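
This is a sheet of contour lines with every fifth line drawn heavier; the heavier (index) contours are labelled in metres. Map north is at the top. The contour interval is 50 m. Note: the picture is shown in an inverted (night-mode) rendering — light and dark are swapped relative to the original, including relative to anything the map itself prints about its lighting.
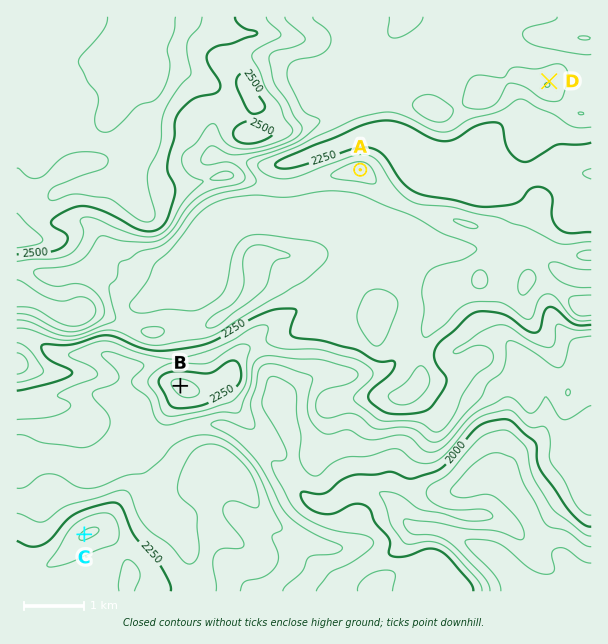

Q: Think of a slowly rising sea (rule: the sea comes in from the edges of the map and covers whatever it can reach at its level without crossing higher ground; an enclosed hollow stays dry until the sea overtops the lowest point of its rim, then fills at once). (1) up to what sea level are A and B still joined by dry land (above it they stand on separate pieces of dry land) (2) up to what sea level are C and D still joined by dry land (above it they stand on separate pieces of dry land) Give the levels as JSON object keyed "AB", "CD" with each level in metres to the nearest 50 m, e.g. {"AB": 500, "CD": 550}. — {"AB": 2200, "CD": 2150}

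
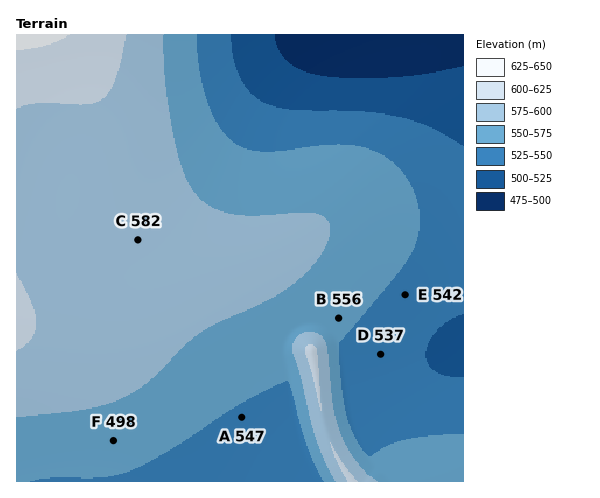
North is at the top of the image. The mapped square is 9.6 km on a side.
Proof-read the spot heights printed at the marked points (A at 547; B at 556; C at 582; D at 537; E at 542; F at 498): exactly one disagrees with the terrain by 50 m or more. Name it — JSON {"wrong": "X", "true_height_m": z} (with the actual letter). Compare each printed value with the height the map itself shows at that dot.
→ {"wrong": "F", "true_height_m": 560}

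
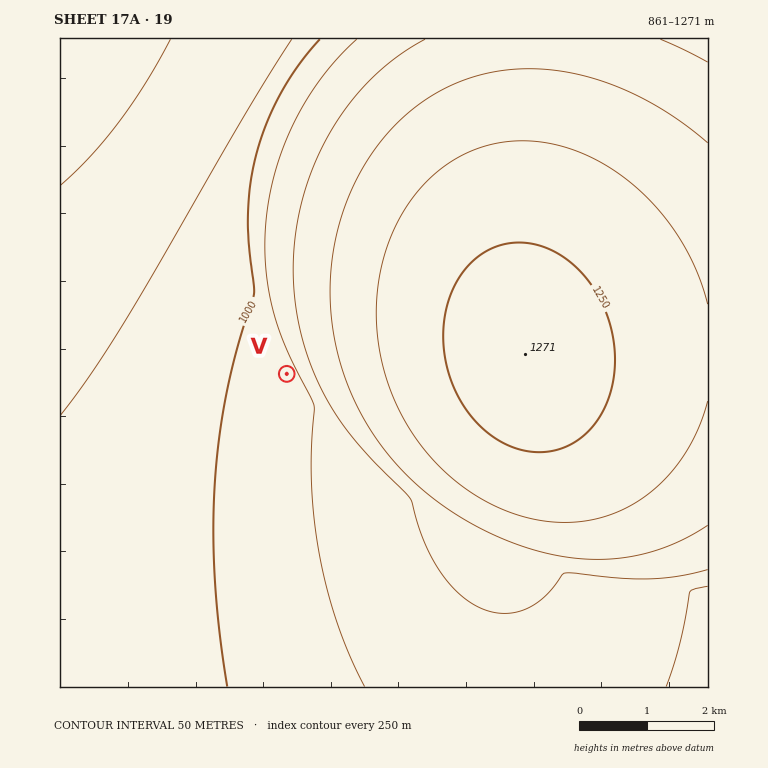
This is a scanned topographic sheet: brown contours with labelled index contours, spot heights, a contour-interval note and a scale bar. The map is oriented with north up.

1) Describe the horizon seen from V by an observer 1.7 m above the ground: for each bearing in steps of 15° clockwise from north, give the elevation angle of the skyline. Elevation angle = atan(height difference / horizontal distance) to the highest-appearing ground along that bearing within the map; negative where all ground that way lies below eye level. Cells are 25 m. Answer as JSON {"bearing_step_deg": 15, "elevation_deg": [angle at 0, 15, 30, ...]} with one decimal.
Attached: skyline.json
{"bearing_step_deg": 15, "elevation_deg": [3.7, 6.2, 8.2, 9.6, 10.3, 10.3, 9.6, 8.1, 6.0, 2.6, 1.3, 0.8, 0.2, -0.4, -0.6, -0.8, -1.1, -1.3, -1.5, -1.6, -1.7, -1.7, -1.6, 0.4]}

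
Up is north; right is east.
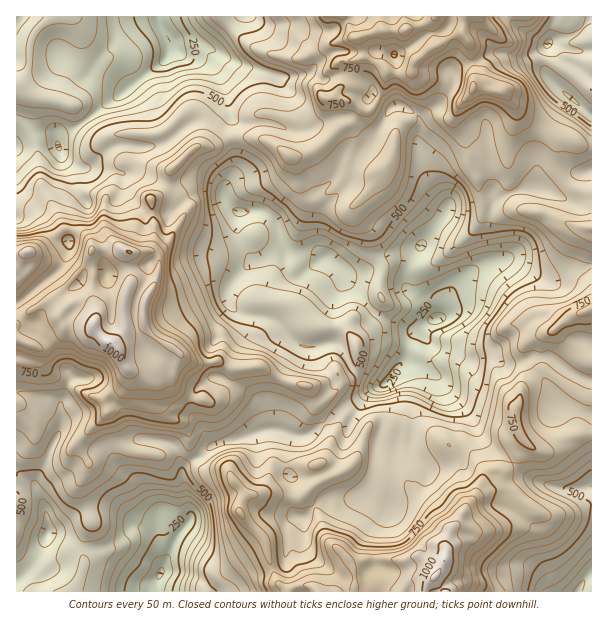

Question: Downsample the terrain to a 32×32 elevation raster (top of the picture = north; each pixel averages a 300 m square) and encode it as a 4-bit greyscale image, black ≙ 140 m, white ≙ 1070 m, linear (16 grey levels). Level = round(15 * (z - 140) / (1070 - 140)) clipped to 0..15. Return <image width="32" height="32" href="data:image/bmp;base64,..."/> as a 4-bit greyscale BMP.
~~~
<image width="32" height="32" href="data:image/bmp;base64,Qk12AgAAAAAAAHYAAAAoAAAAIAAAACAAAAABAAQAAAAAAAACAAATCwAAEwsAABAAAAAAAAAAAAAAABEREQAiIiIAMzMzAERERABVVVUAZmZmAHd3dwCIiIgAmZmZAKqqqgC7u7sAzMzMAN3d3QDu7u4A////AERVQxETZnm7zMzN7tuXZUNERVQhE2eKqqvMzd7bl2ZUQ0VUMhJXmqmsuqve3KmHZVNFZDIiSKuYmpiIvdy6mYZUVmUyIkm6mIiHd5rMqZmGVWdlVERpupmYd3eJq6mXZmZ4h2ZmiqmYmYd3eImph3Z3eId3d3mYiJmId3iImZmHd3mIh3h3ZmZ3d3d4iIqpmIh4qpqpiHZmd2d3d2aKmIiIibu7uqmHd4dlVlRGipiImZms3cupmImYZCMzRXmYiKqZrd3cqpmHZ2UyI0VniInMvN7d3JmHZVVlQiNFZ4iZzN3u3bqYZlVlZUIiNXiaqczd7dyqhlVWVVRDISNYiau8zd3dqXVVVUREUyIjRneJy8zM3ahlRURDNEMzIjRWeNy83dynZUREM0RDNEMzVni7q83LqGVERERWVDNVVFeJeJmqqpllREVmd2VDRnd4mXeHiJqZZERXd4h2VEZ4iIhnZneJmGRWeHeIh2VXeHeIVUVXeJh1VomIiJhmeIiIh0Q1ZneJh2eZmIiIZ4iIiIhENGZ3d4d4iImIiHiYiZiIRFVFVWd2d3iJmYiJqZqYdVVVQzRWZWd3mqmYmau7llVVREMjNERWZ4mpq7qsuoVVVERDMhIzRniKq7vKq6hlVVVEQzIBNGd4mru7vLupZFVFVUMhEkVWeJq7zMzLqHZV"/>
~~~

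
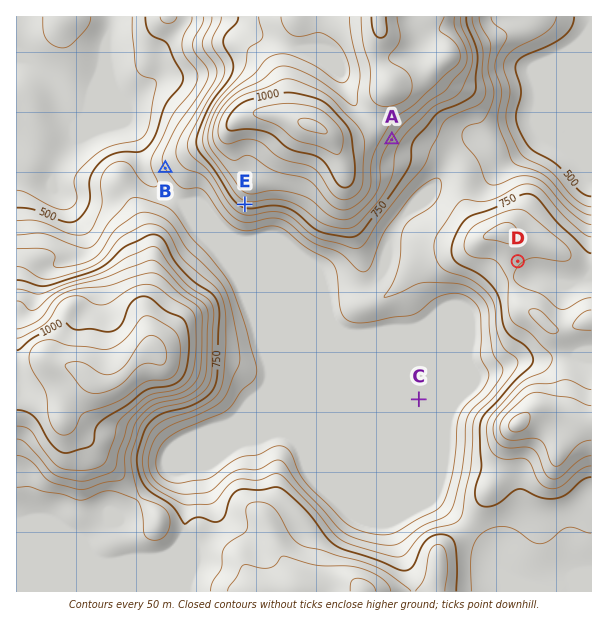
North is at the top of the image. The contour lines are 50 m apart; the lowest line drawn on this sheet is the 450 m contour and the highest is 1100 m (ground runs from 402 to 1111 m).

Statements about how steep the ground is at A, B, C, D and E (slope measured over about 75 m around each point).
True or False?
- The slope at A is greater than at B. True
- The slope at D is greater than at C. True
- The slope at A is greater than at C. True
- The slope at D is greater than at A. False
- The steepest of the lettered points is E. True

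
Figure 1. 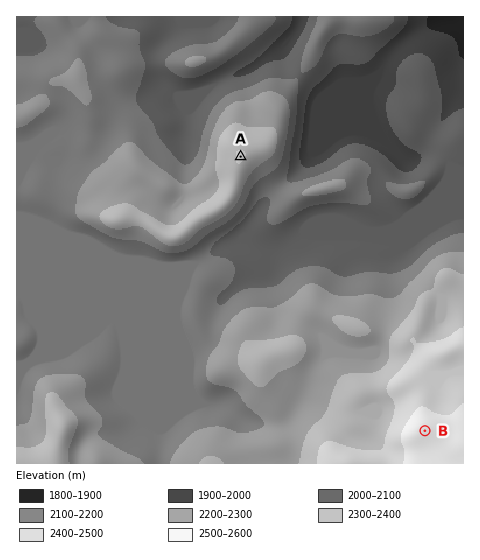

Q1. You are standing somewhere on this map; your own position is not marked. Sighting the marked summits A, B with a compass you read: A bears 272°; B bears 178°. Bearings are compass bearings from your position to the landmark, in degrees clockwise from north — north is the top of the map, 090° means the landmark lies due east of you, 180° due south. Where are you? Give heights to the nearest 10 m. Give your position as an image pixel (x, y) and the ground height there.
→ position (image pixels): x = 416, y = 163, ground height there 1980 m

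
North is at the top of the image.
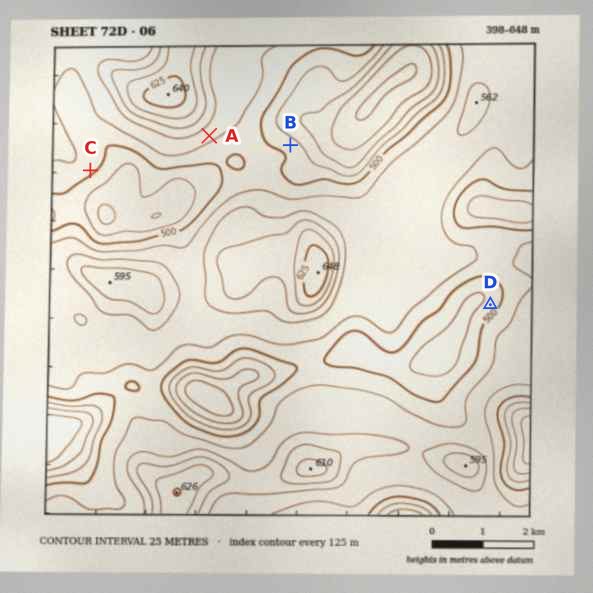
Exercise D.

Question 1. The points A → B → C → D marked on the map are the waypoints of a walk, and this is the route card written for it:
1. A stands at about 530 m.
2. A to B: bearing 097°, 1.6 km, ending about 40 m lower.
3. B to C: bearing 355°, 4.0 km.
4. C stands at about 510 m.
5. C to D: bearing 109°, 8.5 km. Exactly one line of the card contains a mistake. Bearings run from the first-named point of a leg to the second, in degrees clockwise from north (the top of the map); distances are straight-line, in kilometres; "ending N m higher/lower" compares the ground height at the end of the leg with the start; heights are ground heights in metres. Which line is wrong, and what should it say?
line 3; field bearing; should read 263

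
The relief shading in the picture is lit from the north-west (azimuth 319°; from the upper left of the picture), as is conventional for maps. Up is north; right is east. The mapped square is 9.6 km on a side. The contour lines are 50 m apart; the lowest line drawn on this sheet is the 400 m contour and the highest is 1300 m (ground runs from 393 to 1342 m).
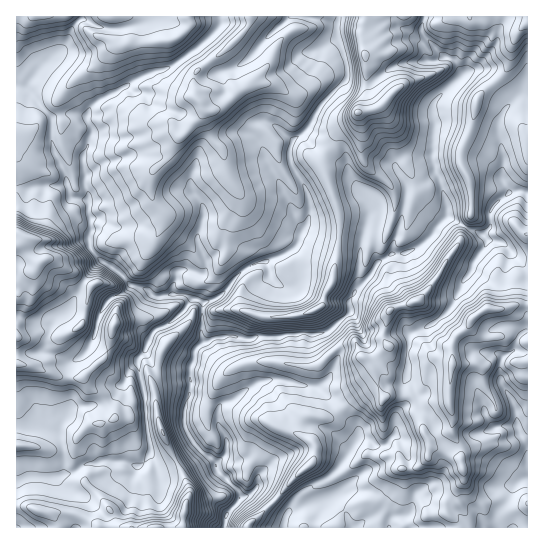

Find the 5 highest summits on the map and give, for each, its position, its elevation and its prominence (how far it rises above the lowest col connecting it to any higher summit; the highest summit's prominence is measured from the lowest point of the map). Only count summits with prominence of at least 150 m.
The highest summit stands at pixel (358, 113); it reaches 1314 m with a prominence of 467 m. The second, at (417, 301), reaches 1247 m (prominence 402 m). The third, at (487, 309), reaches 1236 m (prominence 222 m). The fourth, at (170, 41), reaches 1199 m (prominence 310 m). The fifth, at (198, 101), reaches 1190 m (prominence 225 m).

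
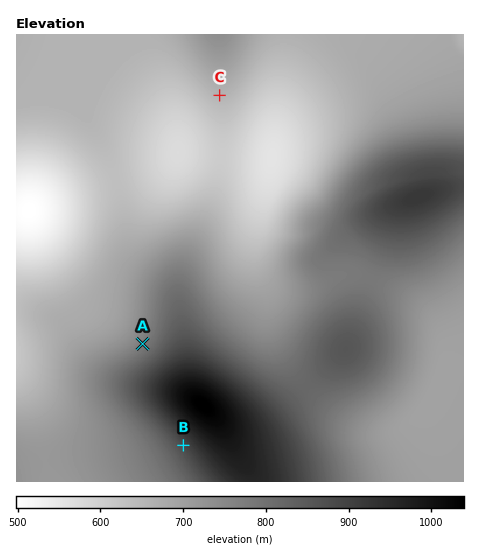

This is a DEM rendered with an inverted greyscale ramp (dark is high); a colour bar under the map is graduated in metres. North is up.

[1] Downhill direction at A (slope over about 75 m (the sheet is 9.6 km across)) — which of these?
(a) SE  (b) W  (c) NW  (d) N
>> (c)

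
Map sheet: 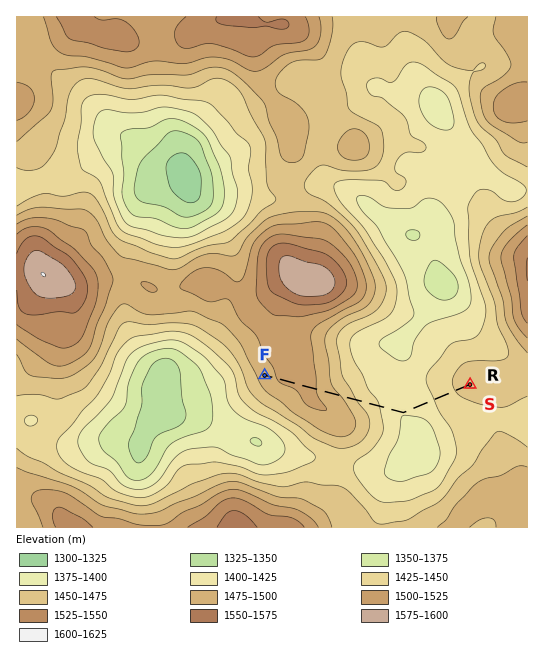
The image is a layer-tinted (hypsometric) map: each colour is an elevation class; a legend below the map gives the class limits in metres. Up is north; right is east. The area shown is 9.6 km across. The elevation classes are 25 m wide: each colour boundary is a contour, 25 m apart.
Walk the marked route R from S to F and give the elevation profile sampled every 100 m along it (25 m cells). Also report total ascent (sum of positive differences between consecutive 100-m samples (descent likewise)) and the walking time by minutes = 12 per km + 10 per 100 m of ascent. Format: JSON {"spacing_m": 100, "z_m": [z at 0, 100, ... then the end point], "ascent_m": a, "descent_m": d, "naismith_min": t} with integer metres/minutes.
{"spacing_m": 100, "z_m": [1463, 1458, 1454, 1450, 1446, 1442, 1435, 1427, 1420, 1413, 1409, 1407, 1404, 1402, 1401, 1403, 1408, 1415, 1424, 1431, 1436, 1440, 1445, 1453, 1461, 1470, 1476, 1482, 1487, 1492, 1498, 1502, 1504, 1504, 1504, 1503, 1503, 1503, 1500, 1496, 1490, 1487], "ascent_m": 103, "descent_m": 79, "naismith_min": 59}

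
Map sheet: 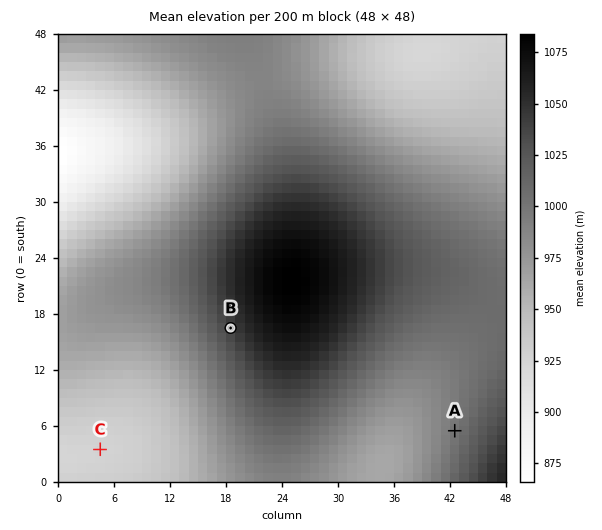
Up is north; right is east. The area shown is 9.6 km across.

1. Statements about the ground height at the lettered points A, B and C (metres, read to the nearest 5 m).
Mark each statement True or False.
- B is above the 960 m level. True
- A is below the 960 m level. False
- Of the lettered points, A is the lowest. False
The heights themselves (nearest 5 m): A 1000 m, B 1040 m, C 925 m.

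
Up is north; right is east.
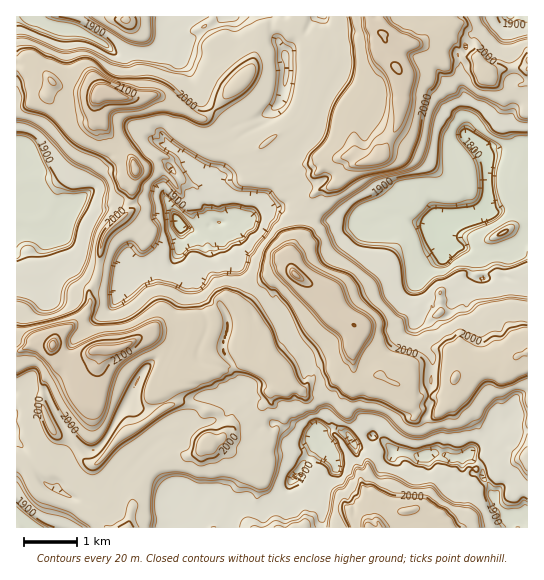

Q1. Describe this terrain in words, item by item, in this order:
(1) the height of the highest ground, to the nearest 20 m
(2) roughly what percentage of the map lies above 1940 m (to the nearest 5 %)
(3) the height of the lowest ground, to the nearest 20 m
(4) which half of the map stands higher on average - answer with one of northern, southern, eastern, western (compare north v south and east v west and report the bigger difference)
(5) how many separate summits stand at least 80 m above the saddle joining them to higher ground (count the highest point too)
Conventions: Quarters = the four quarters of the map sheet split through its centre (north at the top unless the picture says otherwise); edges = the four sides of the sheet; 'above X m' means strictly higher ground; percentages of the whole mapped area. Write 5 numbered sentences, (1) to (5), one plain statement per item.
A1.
(1) The highest point reaches roughly 2160 m.
(2) Ground above 1940 m makes up about 65 % of the sheet.
(3) The lowest point is down at roughly 1800 m.
(4) The southern half stands higher on average than the northern half.
(5) There are 6 summits with 80 m or more of prominence.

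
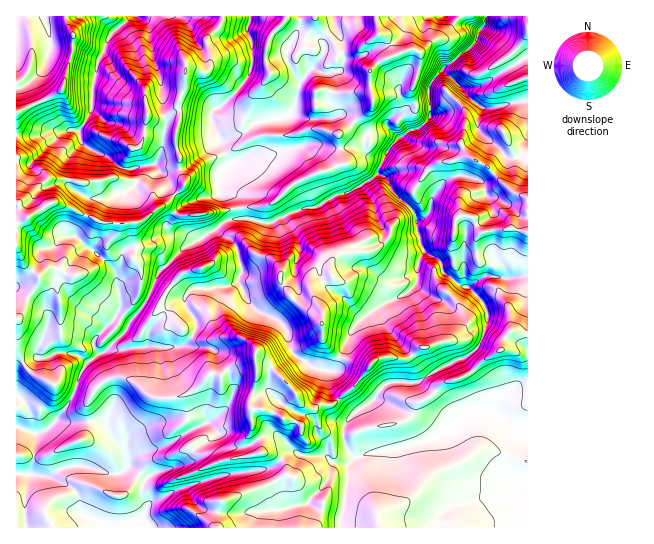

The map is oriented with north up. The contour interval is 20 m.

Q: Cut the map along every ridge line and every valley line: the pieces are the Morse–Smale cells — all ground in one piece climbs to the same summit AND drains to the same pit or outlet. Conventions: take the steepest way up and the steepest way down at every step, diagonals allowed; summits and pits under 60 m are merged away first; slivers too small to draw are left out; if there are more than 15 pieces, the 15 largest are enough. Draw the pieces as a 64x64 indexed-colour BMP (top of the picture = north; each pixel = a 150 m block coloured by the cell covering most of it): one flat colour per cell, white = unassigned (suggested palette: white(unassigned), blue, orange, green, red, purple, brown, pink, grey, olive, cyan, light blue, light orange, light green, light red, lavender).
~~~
<image width="64" height="64" href="data:image/bmp;base64,Qk12CAAAAAAAAHYAAAAoAAAAQAAAAEAAAAABAAQAAAAAAAAIAAATCwAAEwsAABAAAAAAAAAA////ALR3HwAOf/8ALKAsACgn1gC9Z5QAS1aMAMJ34wB/f38AIr28AM++FwDox64AeLv/AIrfmACWmP8A1bDFABERERERERERERERERERERERERERERERERERERERERERERERERERERERERERERERERERERERERERERERERERERERERERERERERERERERERERERERERERERERERERERERERERERERERERERERERERERERERERERERERERERERERERERERERERERERERERERERERERERERERERERERERERERERERERERERERERERERERERERERERERERERERERERERERERERERERERERERERERERERERERERERERERERERERERERERERERERERERERERERERERERERERERERERERERERERERERERERERERERERERERERERERERERERERERERERERERERERERERERERERERERERERERETMxERERERERERERERERERERERERERERERERERERERETMzMzMxERERERERERERERERERERERERERERERERERERMzMzMzMxERERERERIiEREREREREREREREREREREREREzMzMzMzMxERERERIiIhERERERERERERERERERERERERMzMzMzMzMREREREiIiIRERERERERERERERERERERERETMzMzMzMzMRERESIiIiEREREREREREREREREREREREREzMzMzMzMzMxERIiIiIRERERERERERERERERERERERERMzMzMzMzMzMREiIiIhERERERERERERERERERERERERETMzMzMzMzMzMyIiIiIRERERERERERERERERERERERERERETMzMzMzMzIiIiIhEREREREREREREREREREREREREREREzMzMzMzMiIiIiIREREREREREREREREREURBEREREREREzMzMzMyIiIiIiERERERERERERERERFEREQREREREREREzMzMzIiIiIiIiERERERERERERERFERERBEREREREREREzMzMiIiIiIiIhEREREREREREREUREREERERERERERETMzMyIiIiIiIiIRERERERERERERRERERBEREREREREREzMzIiIiIiIiIhERERERERERERREREREQRERERERERETMzMiIiIiIiIiIRERERERERERREREREREERERERERERMzMyIiIiIiIiIiEREREREREURERERERERBEREREREREzMzIiIiIiIiIiIREREREREURERERERERERBEREREREzMzMiIiIiIiIiIiEREREREURERERERERERERBEREREzMzMyIiIiIiIiIiIRERERERREREREREREREREQRERMzMzMzIiIiIiIiIiIiERERERFERERERERERERERBERMzMzMzMiIiIiIiIiIiIREREREUREREREREREREREERMzMzMzMyIiIiIiIiIiIiERERERREREREREREREREQREzMzMzMzIiIiIiIiIiIiIhERERFEREREREREREREREMzMzMzMzMiIiIiIiIiIiIiIhERFEREREREREREREREQzMzMzMzMyIiIiIiIiIiIiIiIhFEREREREREREREREQzMzMzMzMzIiIiIiIiIiIiIiIiJERERERERERERERERDMzMzMzMzMiIiIiIiIiIiIiIiIiJER3dEREREREREREMzMzMzMzMyIiIiIiIiIiIiKIiIIid3d3dEREREREREQzMzMzMzMzIiIiIiIiIiIiKIiIiIhmZnd3d0REREREQzMzMzMzMzNSIiIiIiIiIiIiiIiIhmZmZ3d3d0REREQzMzMzMzMzM1VSIiIiIiIiIiIoiIhmZmZmd3d3d3REQzMzMzMzMzMzVVUiJVVSIiIiIiiIhmZmZmZmd3d3d0QzMzMzMzMzMzNVVVVVVVVSIiIiKIiIZmZmZmZmd3d3czMzMzMzMzMzM1VVVVVVVVUiIiIoiIhmZmZmZmZmZ3d3MzMzMzMzMzMzVVVVVVVVVSIiIoiIiGZmZmZmZmZnd3czMzMzMzMzOZlVVVVVVVVVUiIiiIiIZmZmZmZmZmd3d3MzMzOTMzOZmVVVVVVVVVVVIiKIiIZmZmZmZmZmd3d3dzmZmZmTOZmZVVVVVVVVVVUiIoiIhmZmZmZmZmZnd3d3eZmZmZmZmZlVVVVVVVVVVSIiiIiGZmZmZmZmZmZ3d3d3eZmZmZmZmVVVVVVVVVVVVVKIiGZmZmZmZmZmZmd3d3d3mZmZmZmZtVVVVVVVVVVVVYiIhmZmZmZmZmZmZnd3d3eZmZmZmZm7tVVVVVVVVVVViIiIZmZmZmZmZmZmZ3d3d5mZmqqqqru7tVVVVVVVVVVYiIiGZmZmZmZmZmZ3d3d3mZmqqqqqu7u7VVVVVVVVVViIiIhmZmZmZmZmZnd3d3eZmqqqqqq7u7tVVVVVVVVVWIiIiIZmZmZmZmZmd3d3d3mqqqqqqru7u1VVVVVVVVVVVYiIhmZ2ZmZmZmZnd3d3d6qqqqqqu7u7tVVVVVVVVVVViIiGZ3dmZmZmZmZ3d3d3eqqqqqq7u7u1VVVVVVVVVVWIiIZnd3ZmZndmZmd3d3d3qqqqqru7u7VVVVVVVVVVVYiIhmd3d2Zmd3dmZ3d3d3d6qqqqu7u7tVVVVVVVVVVViIiGZnd3Zmd3d3Z3d3d3d3eqqqq7u7u1VVVVVVVVVVVYiIZmZ3d2d3d3d3d3d3d3d6qqqru7u1VVVVVVVVVVVVWIhmZmd3d3d3d3d3d3d3d3eqqq"/>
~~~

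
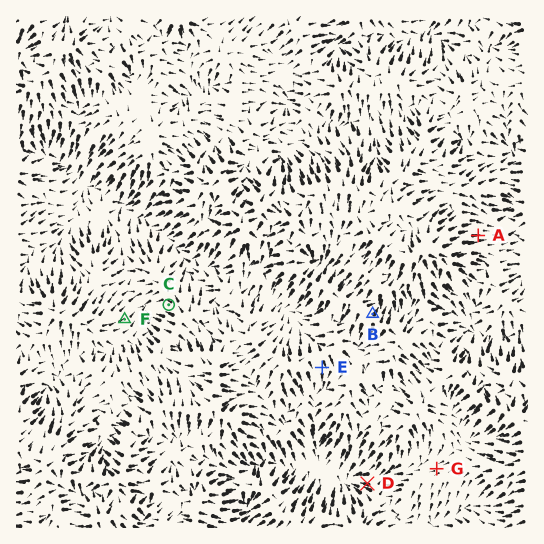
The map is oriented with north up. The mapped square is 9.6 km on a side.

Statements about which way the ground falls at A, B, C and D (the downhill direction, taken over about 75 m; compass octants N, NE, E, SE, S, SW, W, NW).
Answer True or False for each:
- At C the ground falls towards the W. True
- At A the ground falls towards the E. True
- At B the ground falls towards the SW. False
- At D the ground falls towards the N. False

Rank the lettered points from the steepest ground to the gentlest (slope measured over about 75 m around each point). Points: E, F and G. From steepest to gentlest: E F G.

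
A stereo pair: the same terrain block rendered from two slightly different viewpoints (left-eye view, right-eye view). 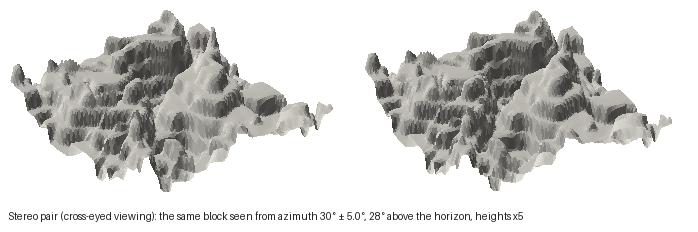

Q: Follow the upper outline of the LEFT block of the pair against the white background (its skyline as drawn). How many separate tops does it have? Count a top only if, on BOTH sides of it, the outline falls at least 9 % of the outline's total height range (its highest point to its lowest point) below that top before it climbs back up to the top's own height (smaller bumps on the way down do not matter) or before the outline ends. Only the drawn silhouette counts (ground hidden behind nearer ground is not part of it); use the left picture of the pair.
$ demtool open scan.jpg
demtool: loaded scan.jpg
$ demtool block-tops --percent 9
3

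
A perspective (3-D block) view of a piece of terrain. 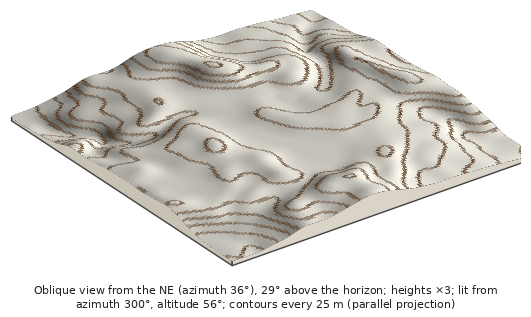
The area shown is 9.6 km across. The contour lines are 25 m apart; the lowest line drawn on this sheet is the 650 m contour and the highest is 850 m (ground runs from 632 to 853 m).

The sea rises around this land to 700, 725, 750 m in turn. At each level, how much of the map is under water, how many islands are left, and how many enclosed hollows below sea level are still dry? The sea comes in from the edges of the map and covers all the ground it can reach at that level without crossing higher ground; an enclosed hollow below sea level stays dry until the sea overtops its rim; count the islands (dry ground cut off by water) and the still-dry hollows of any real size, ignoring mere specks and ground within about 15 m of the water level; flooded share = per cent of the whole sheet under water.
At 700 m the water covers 13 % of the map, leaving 0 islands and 0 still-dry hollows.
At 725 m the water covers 22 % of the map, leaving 0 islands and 0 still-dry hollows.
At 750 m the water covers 35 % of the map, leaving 0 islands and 0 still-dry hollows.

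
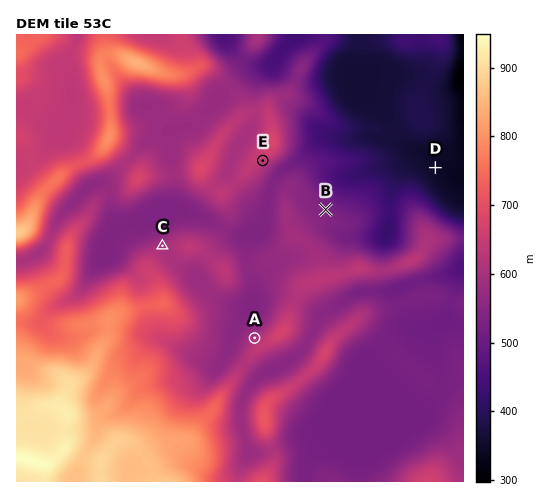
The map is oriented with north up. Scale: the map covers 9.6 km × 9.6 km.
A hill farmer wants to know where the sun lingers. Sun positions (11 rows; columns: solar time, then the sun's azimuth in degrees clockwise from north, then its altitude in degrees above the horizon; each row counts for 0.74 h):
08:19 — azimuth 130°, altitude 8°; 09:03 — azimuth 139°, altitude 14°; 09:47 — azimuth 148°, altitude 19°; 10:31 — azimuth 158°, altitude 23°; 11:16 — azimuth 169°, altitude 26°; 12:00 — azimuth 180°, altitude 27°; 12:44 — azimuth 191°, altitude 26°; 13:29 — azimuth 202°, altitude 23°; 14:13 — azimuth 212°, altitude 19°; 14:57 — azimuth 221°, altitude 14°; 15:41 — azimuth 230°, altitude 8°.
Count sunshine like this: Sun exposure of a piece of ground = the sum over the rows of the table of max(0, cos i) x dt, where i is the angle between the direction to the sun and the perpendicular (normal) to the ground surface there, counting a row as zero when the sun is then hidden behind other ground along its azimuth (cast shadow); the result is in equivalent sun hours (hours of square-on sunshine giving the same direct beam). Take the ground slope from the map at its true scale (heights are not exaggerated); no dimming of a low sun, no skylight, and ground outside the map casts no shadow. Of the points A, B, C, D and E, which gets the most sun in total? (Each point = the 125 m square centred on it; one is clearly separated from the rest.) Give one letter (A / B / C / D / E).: E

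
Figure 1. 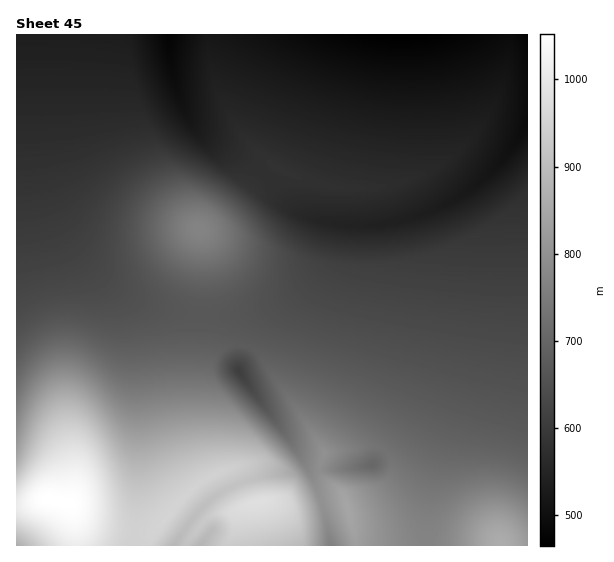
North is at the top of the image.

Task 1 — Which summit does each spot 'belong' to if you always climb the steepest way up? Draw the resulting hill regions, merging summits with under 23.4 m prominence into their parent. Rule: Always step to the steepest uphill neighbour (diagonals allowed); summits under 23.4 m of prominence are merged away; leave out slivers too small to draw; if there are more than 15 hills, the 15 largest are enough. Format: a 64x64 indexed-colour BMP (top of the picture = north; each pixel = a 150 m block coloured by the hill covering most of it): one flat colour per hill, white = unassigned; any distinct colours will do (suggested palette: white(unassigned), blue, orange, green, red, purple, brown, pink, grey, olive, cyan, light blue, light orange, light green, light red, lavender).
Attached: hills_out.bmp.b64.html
<image width="64" height="64" href="data:image/bmp;base64,Qk12CAAAAAAAAHYAAAAoAAAAQAAAAEAAAAABAAQAAAAAAAAIAAATCwAAEwsAABAAAAAAAAAA////ALR3HwAOf/8ALKAsACgn1gC9Z5QAS1aMAMJ34wB/f38AIr28AM++FwDox64AeLv/AIrfmACWmP8A1bDFABERERERERERERFVVVVVVVVVVVVURERERERDMzMzMzMzERERERERERERERVVVVVVVVVVVVREREREREMzMzMzMzMRERERERERERERFVVVVVVVVVVVVEREREREQzMzMzMzMxERERERERERERERVVVVVVVVVVVURERERERDMzMzMzMzEREREREREREREREVVVVVVVVVVUREREREREMzMzMzMzMRERERERERERERERFVVVVVVVVVRERERERERDMzMzMzMxERERERERERERERERVVVVVVVVVEREREREREMzMzMzMzERERERERERERERERERVVVVVVVEREREREREQzMzMzMzMRERERERERERERERERERFVVVVURERERERERDMzMzMzMxERERERERERERERERERERERVVREREREREREMzMzMzMzEREREREREREREREREREREREVERERERRERERDMzMzMzMREREREREREREREREREREREREREREREUREREMzMzMzMxERERERERERERERERERERERERERERERREREQzMzMzMzEREREREREREREREREREREREREREREREUREREMzMzMzMRERERERERERERERERERERERERERERERFEREQzMzMzMxEREREREREREREREREREREREREREREREURERDMzMzMzERERERERERERERERERERERERERERERERFEREQzMzMzMREREREREREREREREREREREREREREREREURERDMzMzMxERERERERERERERERERERERERERERERERREREMzMzMzEREREREREREREREREREREREREREREREREURERDMzMzMRERERERERERERERERERERERERERERERERREREMzMzMxEREREREREREREREREREREREREREREREREUREQzMzMzERERERERERERERERERERERERERERERERERRERDMzMzMRERERERERERERERERERERERERERERERERFEREQzMzMxEREREREREREREREREREREREREREREREREURERDMzMzERERERERERERERERERERERERERERERERERREREMzMzMREREREREREREREREREREREREREREREREREUREQzMzMxERERERERERERERERERERERERERERERERERRERDMzMzERERERERERERERERERERERERERERERERERFEREMzMzMRERERERERERESIiIiIiIREREREREREREREUREQzMzMxERERERERERIiIiIiIiIiIRERERERERERERRERDMzMzERERERERESIiIiIiIiIiIiIRERERERERERFEREQzMzMREREREREiIiIiIiIiIiIiIiIRERERERERERRERDMzMxEREREREiIiIiIiIiIiIiIiIiERERERERERFEREMzMzEREREREiIiIiIiIiIiIiIiIiIhEREREREREUREQzMzMREREREiIiIiIiIiIiIiIiIiIiERERERERERRERDMzMxEREREiIiIiIiIiIiIiIiIiIiIhERERERERFEREMzMzEREREiIiIiIiIiIiIiIiIiIiIiEREREREREUREQzMzMRERESIiIiIiIiIiIiIiIiIiIiIREREREREURERDMzMxERESIiIiIiIiIiIiIiIiIiIiIiERERERERREREMzMzERERIiIiIiIiIiIiIiIiIiIiIiERERERERFEREMzMzMRERIiIiIiIiIiIiIiIiIiIiEREREREREREUREQzMzMxEREiIiIiIiIiIiIiIiIiIiERERERERERERFEQzMzMzEREiIiIiIiIiIiIiIiIiIiIRERERERERERERFDMzMzMRESIiIiIiIiIiIiIiIiIiIREREREREREREREREzMzMxERIiIiIiIiIiIiIiIiIiIRERERERERERERERERMzMzEREiIiIiIiIiIiIiIiIiIRERERERERERERERERETMzMRESIiIiIiIiIiIiIiIiIREREREREREREREREREREzMxERIiIiIiIiIiIiIiIiIRERERERERERERERERERERMzERIiIiIiIiIiIiIiIiERERERERERERERERERERERETMREiIiIiIiIiIiIiIhERERERERERERERERERERERERMxESIiIiIiIiIiIiIRERERERERERERERERERERERERETERIiIiIiIiIiIiIREREREREREREREREREREREREREREREiIiIiIiIiIiIhERERERERERERERERERERERERERERESIiIiIiIiIiIhERERERERERERERERERERERERERERERIiIiIiIiIiIiEREREREREREREREREREREREREREREREiIiIiIiIiIiERERERERERERERERERERERERERERERESIiIiIiIiIiIRERERERERERERERERERERERERERERERIiIiIiIiIiIhEREREREREREREREREREREREREREREREiIiIiIiIiIiERERERERERERERERERERERERERERERESIiIiIiIiIiERERERERERERERERERERERERERERERERIiIiIiIiIiIREREREREREREREREREREREREREREREREiIiIiIiIiIhERERERERERERERERERERERERERERERESIiIiIiIiIiERERERERERERERERERERERERERERER"/>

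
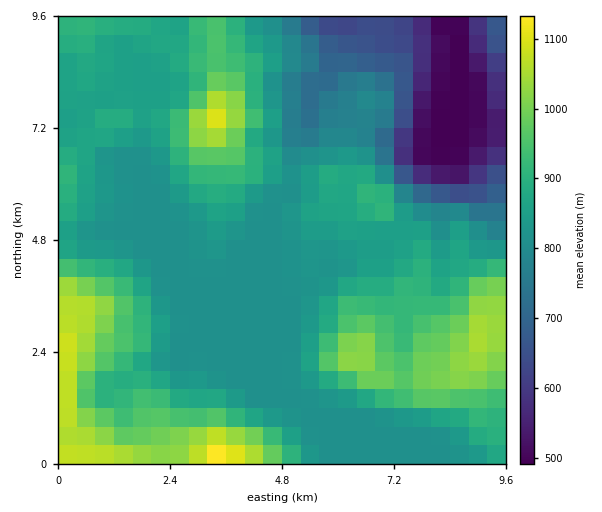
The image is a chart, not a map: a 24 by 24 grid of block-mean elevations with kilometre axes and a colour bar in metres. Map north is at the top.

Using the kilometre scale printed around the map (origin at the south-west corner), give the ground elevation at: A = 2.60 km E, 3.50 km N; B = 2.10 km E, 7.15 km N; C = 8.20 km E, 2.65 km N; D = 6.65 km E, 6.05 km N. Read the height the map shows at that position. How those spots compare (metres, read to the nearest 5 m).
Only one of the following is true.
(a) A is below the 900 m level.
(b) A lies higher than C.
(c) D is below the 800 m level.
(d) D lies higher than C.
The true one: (a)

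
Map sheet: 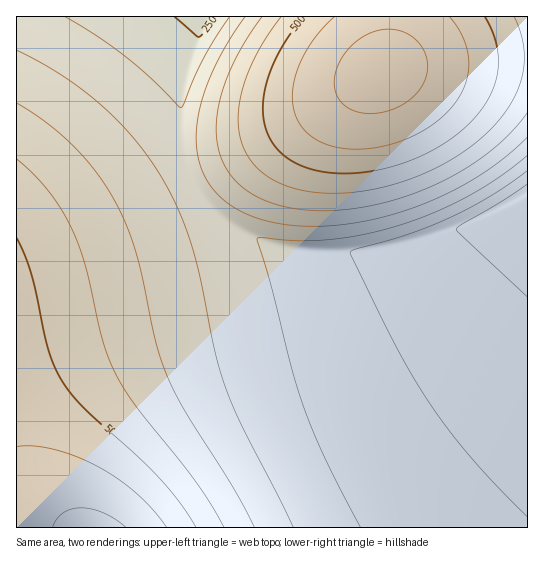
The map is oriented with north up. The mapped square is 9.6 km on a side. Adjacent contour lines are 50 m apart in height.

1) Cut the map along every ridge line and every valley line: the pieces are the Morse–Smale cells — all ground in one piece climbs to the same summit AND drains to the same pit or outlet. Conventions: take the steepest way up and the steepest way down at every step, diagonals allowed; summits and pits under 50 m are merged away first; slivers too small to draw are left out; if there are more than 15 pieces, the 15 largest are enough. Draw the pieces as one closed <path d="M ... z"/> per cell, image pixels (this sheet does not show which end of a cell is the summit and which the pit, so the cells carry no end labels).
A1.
<path d="M195 184l-62 32-117 47 0 264 511 1 1-329-66 30-57 18-42 6-52 0-34-6-35-15-16-11-19-19z"/><path d="M527 16l-136 0-3 41-4 12-5 4-94 60-83 47-6 5 1 4 10 13 19 19 16 11 35 15 34 6 52 0 42-6 57-18 59-26 7-5z"/><path d="M205 16l-189 1 1 246 116-47 62-31-14-40-1-43 9-45z"/><path d="M390 16l-184 0-17 41-9 45 1 43 8 28 6 10 4 0 59-34 121-76 5-4 4-12 3-22z"/>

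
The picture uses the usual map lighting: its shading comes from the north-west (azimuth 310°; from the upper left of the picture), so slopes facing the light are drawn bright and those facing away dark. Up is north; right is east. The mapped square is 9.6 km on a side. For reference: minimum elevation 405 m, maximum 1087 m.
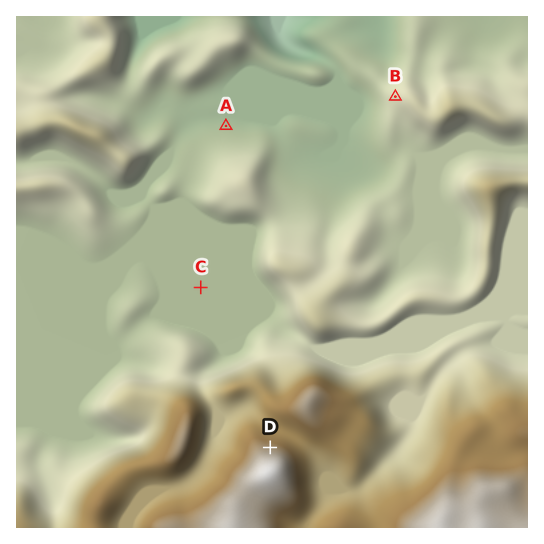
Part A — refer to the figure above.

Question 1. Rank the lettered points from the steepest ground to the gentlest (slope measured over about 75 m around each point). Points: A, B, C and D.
D B A C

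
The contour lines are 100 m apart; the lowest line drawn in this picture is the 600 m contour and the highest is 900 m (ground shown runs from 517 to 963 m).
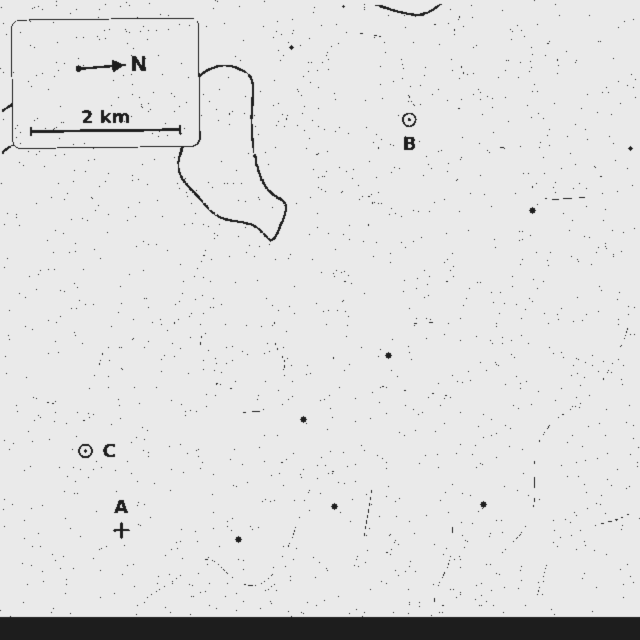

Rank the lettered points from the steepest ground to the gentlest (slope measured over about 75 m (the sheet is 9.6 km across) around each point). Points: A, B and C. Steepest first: A B C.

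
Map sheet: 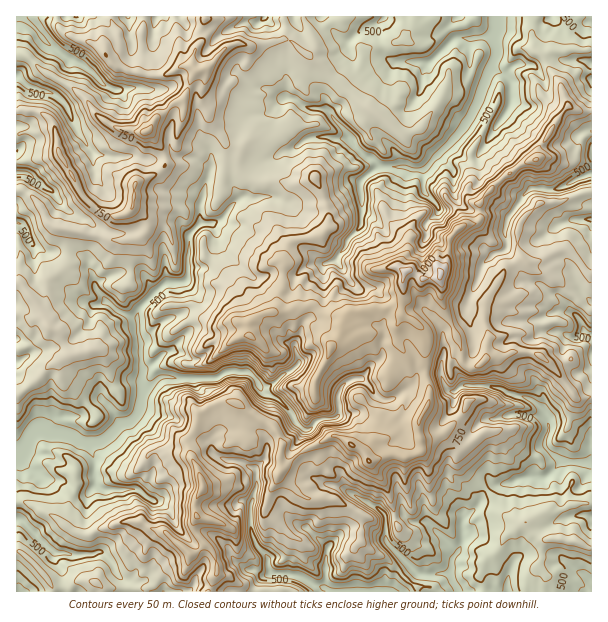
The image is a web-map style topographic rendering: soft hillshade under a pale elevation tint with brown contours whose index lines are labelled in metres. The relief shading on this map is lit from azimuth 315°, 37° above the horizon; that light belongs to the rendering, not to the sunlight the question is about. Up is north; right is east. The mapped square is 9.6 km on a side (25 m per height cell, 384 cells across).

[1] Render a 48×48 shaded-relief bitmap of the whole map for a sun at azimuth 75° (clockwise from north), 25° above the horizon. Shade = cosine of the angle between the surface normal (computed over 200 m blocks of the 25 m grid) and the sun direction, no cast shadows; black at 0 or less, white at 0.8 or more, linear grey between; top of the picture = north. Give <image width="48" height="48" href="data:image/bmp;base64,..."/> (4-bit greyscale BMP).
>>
<image width="48" height="48" href="data:image/bmp;base64,Qk32BAAAAAAAAHYAAAAoAAAAMAAAADAAAAABAAQAAAAAAIAEAAATCwAAEwsAABAAAAAAAAAAAAAAABEREQAiIiIAMzMzAERERABVVVUAZmZmAHd3dwCIiIgAmZmZAKqqqgC7u7sAzMzMAN3d3QDu7u4A////ADFIdXu3eFIjir25vrdUVWRIvJRYhVeaqiOaZpuFZSJkXf/bhlY0V4a7mWNohlerqUrJd4hEZSBnr9y1JJkSea2VioRHl1eqdd22VnMjVBJ43K+QJcshjPknvIRHiGaGResxNnUzQ1lptu4Sa9lBf8Fs2odEZ2Z3rHMUiFRVabYXe/sHu2VkfaS9l6hEVomZrAFZqWVWvHAI3vcZllZnr5WperdVZ4iqqmiZqod4yRAJ3eUWZXiu6BaZi6h2iIiYiaqGjLdmQiAF3MkieKvbMEmZi5mJqZmImZlkfJIkRDEH3NsRm6mEApqHi5mqmZh2nHZFjJMzVkEr3LcBmohxBbd3q4qoeZmpiXZnrIVCNlJ9t1ZUeYdAOaiJy4qoerymeYeJmHdTNDOKZWmFukRGq6l4y6qpm9xUnJmIZXmGQhNYh3h7/iBoiJlpyruZrO5jm7p2Q3yoYhAXh3i/9SliJolYzKvcu9xBacpkR7l6gQBHd57tQAmyKZdlv5e83dkQSclke6WNkxSYNd/hAD7Cemdl35a+2WMAjWd3moa8l3iHRL5AAUzJUjiH7pp2JIUGzUV4mXi8pUM1enAFkQaoc0iJ2jNWeoJc3UVWiInepTIQVjAHyAF5h2Z4yjd4qnfMz2ZWiJvug1MCI0J91AJ5mHZ3ymqJqqrMvERYqZvtcTZBETjLlTR4mXZn2puJu8y8zFWKu5vsQ1VSAmmpl2VYmWV8ycuLuqmbt1abvLuoMmhlM2d5mYdnmXesiNp5qau6Umiru7U5pUh1NGZomamKhlOKWet4mauneamam5Ja2pcxRmdmmrmbYxFnSe2Xqql4l7l5m4VpmJdRVnZFm8qVAUNpXP+mmoiahrl3mWV3eolxZ1NGrdtxBFa5W//IeJqpiclVd1Vmi5xzllVGq4i2JmaqR+66hpmJq6QlZ2Zmmq51lmZWiHrbVGWMUaybp6qIqwAnmWRWisypVFZnmGe+wzScgSrftpupqxKLgxRovMq4ZlZ5l1a/wjh71BWuxmqpmSfJAZlGzLu3WYZ3dkffsVusgTKMy2aqqc2gCMclzKqnWIZ3ZUrvk5y6JGNI3LmnZrYATbU2u6qpZneHZGz+ppyoRlRka4SLukIBvpZ4h5u5domIdnvc3Jh3dTV0NEe8vSIG7YVmVZqpdomZl4vdw0ZKtzV2Qynu3UMZ+0MyKLq5aJmZqprKInR7umN4RUbNy1M95gA0XLm4epiYiavEBWeZvLVYdDKNylWfsAm1Oampm5mYiryBR5uYrLhIlEJJqprMMJylRmm6q5mqqpgzaaunestmmDElvsuCB92EZjSKu6mqhXdWmqmpaLyllwNH71MlrcQTRVNJy6mId4d5qpm6Z723hCVJ7gKdyQA3h1RZ3JiYd3iqmqq6ZaypZENavHvcYAK6iFSJq5iYd4u5iqmZdpqqUzSaqd2hADm5iFV6h6u5iJvJeYd5u5iZQliZmbkQSHm5iWd4uquYiaupmXeKqqiYY0iZq4QFp2i4indFrNyVeap5u4V5qoeaY0qpuw=="/>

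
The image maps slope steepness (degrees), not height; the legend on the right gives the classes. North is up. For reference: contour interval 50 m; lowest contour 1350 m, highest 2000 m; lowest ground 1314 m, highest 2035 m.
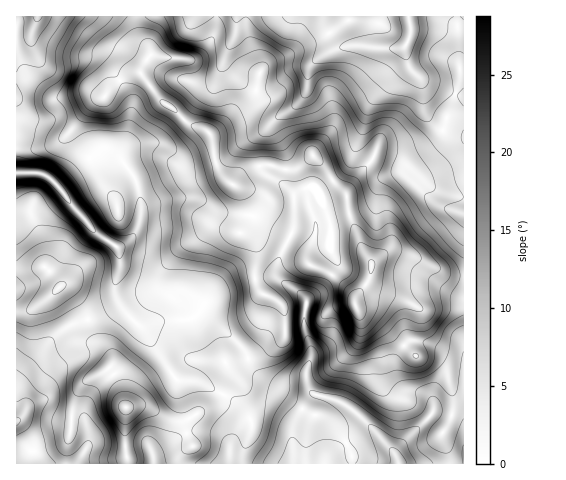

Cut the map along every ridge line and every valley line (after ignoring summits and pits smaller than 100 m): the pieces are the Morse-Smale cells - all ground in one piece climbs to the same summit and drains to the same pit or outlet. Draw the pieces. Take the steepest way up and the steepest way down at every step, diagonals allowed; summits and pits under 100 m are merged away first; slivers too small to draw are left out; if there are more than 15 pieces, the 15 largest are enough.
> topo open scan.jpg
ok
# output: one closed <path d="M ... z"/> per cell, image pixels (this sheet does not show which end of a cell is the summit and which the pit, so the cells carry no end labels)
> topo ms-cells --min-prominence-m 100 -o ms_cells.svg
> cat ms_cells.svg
<path d="M463 16l-326 0 0 16 13 20-1 5-7 10-1 7 21 28 11 6 15 15 16 6 6 4 3 11 1 15 6 14 8 9 10 6 9 8 4 8 0 14-10 14 17 0 14 3 22 11 10 9 7 11 11 3 15 9 16 16 2 8 1-4 14-19 2-16 18-13 23 6 33 18 18 2z"/><path d="M258 232l-16 2 7 2 7 12-1 33 3 7 4 6 14 6 7 7 3 27-5 6-30 18-25 5 4 12-6 20 10 5 13 16-2 7-14 21-1 19 233 1 1-187-18-3-33-18-23-6-18 13-2 16-14 19-1 4-2-8-16-16-15-9-11-3-7-11-10-9-22-11z"/><path d="M140 73l-8 0-19 12-10 13-8 3-7 7-17 23-16 13-19 5-19 0-1 23 19 0 12 4 10 9 34 43 27 20 2 8 0 14-5 13 0 12 3 6 8 12 20 19 26 43 8 6 16 0 27 13 7-19-4-12 25-5 30-18 5-6-2-23-8-11-14-6-4-6-3-7 1-33-5-10-10-6 10-14 0-14-4-8-9-8-10-6-8-9-6-14-1-15-3-11-6-4-16-6-15-15-11-6z"/><path d="M136 16l-120 1 1 132 19 0 19-5 16-13 17-23 7-7 8-3 10-13 19-12 9 0 9-21-13-20z"/><path d="M88 319l-15 5-18 12-15 20-18 19-6 10 0 35 3 0 10-12 11 0 17 9 24 3 4 3 3 8 0 13-10 20 48 0-2-23 2-35-7-23-10-14 3-4-2-11-17-18z"/><path d="M35 172l-19 1 0 96 29-2 11 11 5 9 2-1 8 5 14 20 3 8 9-2 12-6 7-7-1-21 5-13-1-20-28-22-39-49-7-4z"/><path d="M117 298l-1 6-7 7-20 8-1 4 7 17 15 14 2 11-3 4 10 14 5 22 2 2 18-1 25 14 16 1 31-18 7-7-2-3-25-12-16 0-8-6-26-43-20-19z"/><path d="M223 394l-7 9-31 18-16-1-25-14-18 1-2 34 3 22 102 1 2-20 14-21 2-7-13-16z"/><path d="M40 408l-11 0-13 13 0 42 61 1 11-20 0-13-3-8-9-5-19-1z"/><path d="M63 286l-28 22-7 3-12 2 1 72 5-10 18-19 15-20 18-12 14-4-2-9-7-11-7-9z"/><path d="M45 267l-29 3 1 42 11-1 7-3 25-22-4-8z"/>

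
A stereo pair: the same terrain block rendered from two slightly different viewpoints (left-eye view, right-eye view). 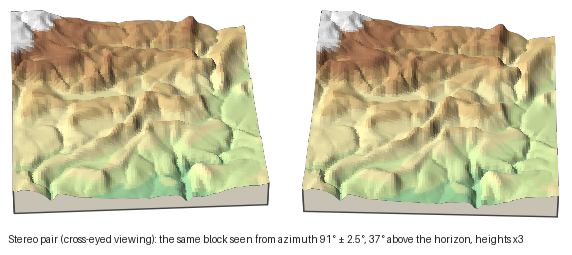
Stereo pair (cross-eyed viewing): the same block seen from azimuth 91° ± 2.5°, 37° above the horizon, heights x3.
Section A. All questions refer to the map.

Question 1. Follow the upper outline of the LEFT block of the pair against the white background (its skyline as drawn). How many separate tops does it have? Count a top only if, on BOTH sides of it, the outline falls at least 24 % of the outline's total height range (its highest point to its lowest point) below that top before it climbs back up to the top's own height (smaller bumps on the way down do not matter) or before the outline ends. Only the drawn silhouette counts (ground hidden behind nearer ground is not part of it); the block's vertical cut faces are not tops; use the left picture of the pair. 0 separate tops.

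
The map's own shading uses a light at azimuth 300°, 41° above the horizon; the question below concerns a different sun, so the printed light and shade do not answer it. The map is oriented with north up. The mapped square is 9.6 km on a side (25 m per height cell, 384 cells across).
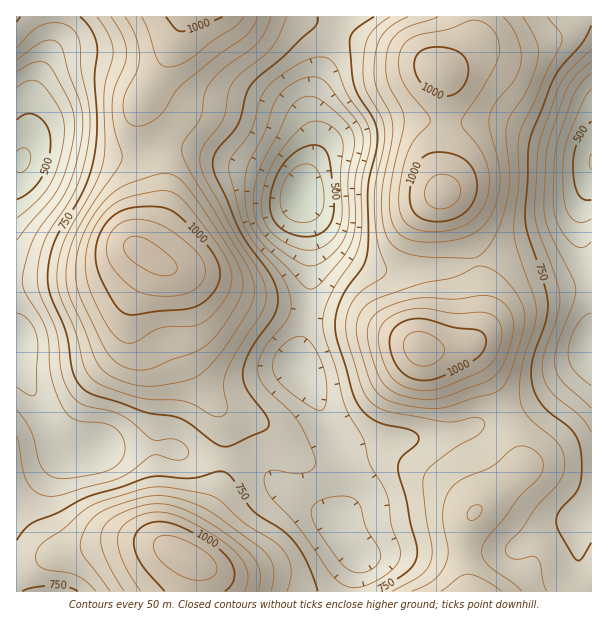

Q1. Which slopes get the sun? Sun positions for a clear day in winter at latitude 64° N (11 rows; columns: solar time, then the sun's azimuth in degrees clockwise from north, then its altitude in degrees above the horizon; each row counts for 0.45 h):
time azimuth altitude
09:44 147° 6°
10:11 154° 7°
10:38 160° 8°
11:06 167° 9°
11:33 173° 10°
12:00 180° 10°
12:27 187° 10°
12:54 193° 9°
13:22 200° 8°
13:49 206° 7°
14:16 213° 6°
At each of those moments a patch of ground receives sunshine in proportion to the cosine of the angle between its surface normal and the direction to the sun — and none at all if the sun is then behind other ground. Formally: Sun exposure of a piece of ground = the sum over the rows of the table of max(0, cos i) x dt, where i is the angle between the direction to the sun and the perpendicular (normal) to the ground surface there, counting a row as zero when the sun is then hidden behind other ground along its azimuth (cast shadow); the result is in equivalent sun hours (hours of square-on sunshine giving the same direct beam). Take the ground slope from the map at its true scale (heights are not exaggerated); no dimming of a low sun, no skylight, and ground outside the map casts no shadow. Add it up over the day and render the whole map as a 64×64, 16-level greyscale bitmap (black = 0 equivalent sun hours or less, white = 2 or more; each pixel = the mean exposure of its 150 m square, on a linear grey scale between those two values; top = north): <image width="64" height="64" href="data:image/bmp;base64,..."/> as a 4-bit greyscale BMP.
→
<image width="64" height="64" href="data:image/bmp;base64,Qk12CAAAAAAAAHYAAAAoAAAAQAAAAEAAAAABAAQAAAAAAAAIAAATCwAAEwsAABAAAAAAAAAAAAAAABEREQAiIiIAMzMzAERERABVVVUAZmZmAHd3dwCIiIgAmZmZAKqqqgC7u7sAzMzMAN3d3QDu7u4A////AHm93cu6qpmIiZqrqph3d3ZUMgAAAAAAABEQAAEjRENFebzMy6qZmZmaqqmHZlVmZUMhAAAAAAABEQAAASRVREVnmqqqmZiJmZmYh1RDNEVUMiEQAAAAABIiERARNFVVVVZniIiIiIiJiHVDIREiMzMiIhERERESMzMyIiI0VVVVRERVZ3d3d3dlMhAAAAESIiIiM0REQ0VVVVVUREREREQzIiNFZmZVVDEAAAAAAAEREiNFZmZmZmZneIdlVDM0RDIREjNEQzIhAAAAAAAAABEiNEVmZmZnd3eJmYdlQ0REMhEREiIREAAAAAAAAAABEiNFVmZmZmZmZ3iZmHZVVVRCEQARAAAAAAAAAAAAEREjRFZmZVVmZmVVZ4iZh3dmZUMQAAAAAAAAAAAAABERIjRWd3ZlVmZmVENEV4iZmIh2QhAAAAAAAAAAAAABIiIzRXeIh2Zmd2ZUMiNFaJmZmHZCEAAAAAAAAAAAAAEjM0RXeIiId3d3ZUQyIiRXiZmYdkMRAAAAAAAAAAAAESM0VWd3d3eIh3ZVQzIiI0Z4iIdlQyEQAAAAAAAAAAASNEVWd3ZmZ3d3ZUMzIiIjRWZmZmVEMiEAAAAAAAAAASNEVmZmZUVWZmVDIiIiIjM0REVVVUQzMyEAAAAAAAASRFVmZ2VUNEVmVDMiIjMiMzMzMzRERDRERCEQAAAAEjVWZ2Z2VUM0VmZlVEREMzMzMyIiIzQzNFZmVEMzIREkVnd3d2VEMzRneIh3d3ZVREMzIREiIyI0Vnd3d2ZmZ3eIh3dlVDMzRXiaq7u7qYdlVEMiEREiEjRniZmZmau7upiHZVQyIiNGiavN7u7cuYh2VDIRERESNWiaq7zdzMu6h2VUMiERI0aJrN7///7cuphlMiERERJGeJrN7u7dzLmHVEMhEREjRnmr3v///+3cuXVDIRERI1eJq83u7dzLqYdUQyERESNWeJq97///7u3KhkMiEREkV4iavN3cy7upmHZUMiIiNFd4iavd7u7u7suXVDIhETRWd4iau7uqqamZh2ZUMzRWZ4iImrzMzM3dy5dlQzIiNFZmd4mqqZiImZmZiHZlVmeIiIiZmqmZqru6mHdlQyJEVWZniZmYh3iJmqqZmYiIiIiIiIiHd2Z3iZmZiIdlQ1VmZneJmZiIiImZqqqqqpmIiIh3ZlVEM0RWZ4iZmHZVd3d4iJmZmZmZmZmZqqu7qYd3d2VDMhERESNFZ4mZiHeZmZmZmZmZqqqqqZmaqqqYdmVVQyEAAAAAASNGeImZmKqqqqqZiJqrzLuqmZmqmYdlREMhAAAAAAAAAjRWd4mZqqqqqZiImrzMy7qpmZiHZUQzMhAAAAAAAAABI0RWeJmZmZmZiIiavMzLuqmYdmVEMzIiEAAAAAAAAAESM0VWeHd3iIiIiJmru7qpmHZUQzMiIiEQAAAAAAAAERIzNEVWVmZmZ3iJmZmZmYh2VDMiIhEREREQAAAAABESIzMzNEVFVVVWeJmZiHdmZVQyIRERARERIiIQAAASIiIzMzMzNEREREVniZh2VEQzMiEQAAAAAREkRUMiM0RERDMzMzIzM0MzRFZ3dlQzIiEREQAAAAAAEjRniaqph3ZVRDMyIiIzMzMzRFVUMiEREREQAAAAAAASRXm83d3LqHZUMyIiIiIiIiIiIiIREREREREAAAAAASNGebzu/+3Kl1QzIiEREREREREQAAARERERERAAAAABNFZ5rN7//tuoZUMzIhEREREREAAAAAEREREiIQAAABJFZneave7ty6h2VEMyEAAAEREQAAAAAREREjMyEAAAI1ZmZniau7u6mHdlVEMQAAARERAAAAAAERESNEQxABE0ZmZVVneIiJiId2ZlQyEREREiEQAAAAARERI0VUMiIjVmVVRVVVVWZ3d2ZmZUMRERIiIhEAAAABESIjRmVEMzRVVERERDMjNFVmZmZlQyIiIiIiIRAAAAEiIjRWd2VFRFRDM0QzIREjRFVVZmVUMzMzMzMyIQABEjNERWd3dmVVRDMzMzMhERIzRFVmZlVERDMzM0MzIiIzRWZmZ3eHdmVEMzMzMhEREiNEVWZmZmZVRDM0RVZ2VEVnd3d4h4d3ZVREREMyERESI0RWd3d3dmVURERWeZmHZniIiId3d3dmZmZlRDIiIiIzRWeIiIiGZlVERVaJmZh3d4iId3dnZneImIdlQzNERERWeJmZmIZmZmVVZniZmHd3d3d3Z3ZmeJqqmHZVVmZmVWeJmZmYhmZmZmZmZ3iHdmZmZmZ3d3eJm7uph3eImYd3eImZmYiGZnd3dmVFVnd3ZmZmZ3iIiImau6mZmaqqmYiImZmZmIdnd3d2VDNFZ4h3Zmd4iZmZmJmZmZmaqqqZiImZmZmZmYd4iHZDIjRomZmIiJmqqqmYiHd3iJmZmIiIiIiJmru6mHd3ZUMiNGiqqqqqq7u7upmHZmZnd3dmZneId4mrzdupd2ZVQzNFeKq7u7u7u7u6mYdlVVZlVDNFZ3d2eJvd66mHZlVERVZ4mqq7u7u7qqqZh1VEREMhEjRWZlVmis3bqYd2VWZmZ3eImqu7u6mZmZh2VEMyIQABI1VVREVomrq6qYd3eIiHd3eJq7u6mYiIh2VDIhEAAAEjREMzM0Vomau7qZmZmYh2d4mru6mYh3d2UyEQAAAAASIzIiIzM0V4q8zLqqqpmHd4mru6mId3dmQxAAAAAAABEhERIjMzNG"/>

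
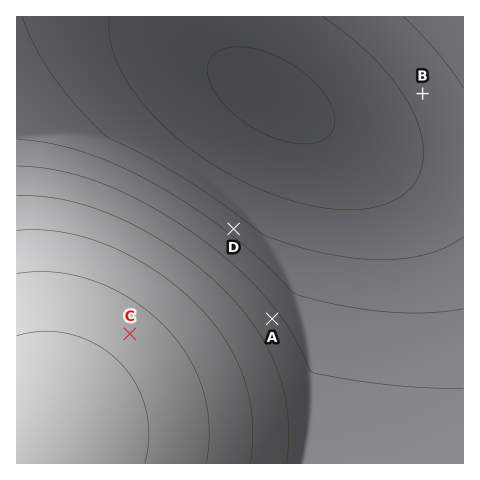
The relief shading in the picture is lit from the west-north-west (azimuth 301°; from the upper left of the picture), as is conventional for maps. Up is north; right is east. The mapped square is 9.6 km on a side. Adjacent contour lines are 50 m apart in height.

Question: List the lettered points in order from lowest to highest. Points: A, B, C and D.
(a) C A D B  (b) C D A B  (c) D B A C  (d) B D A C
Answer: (d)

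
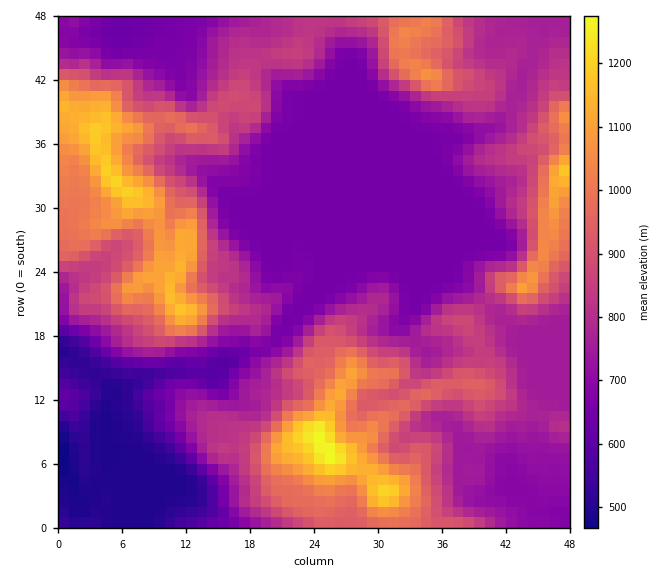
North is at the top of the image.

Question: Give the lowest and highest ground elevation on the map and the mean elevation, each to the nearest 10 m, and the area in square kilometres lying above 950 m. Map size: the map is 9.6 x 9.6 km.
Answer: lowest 460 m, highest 1290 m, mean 800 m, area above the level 18.5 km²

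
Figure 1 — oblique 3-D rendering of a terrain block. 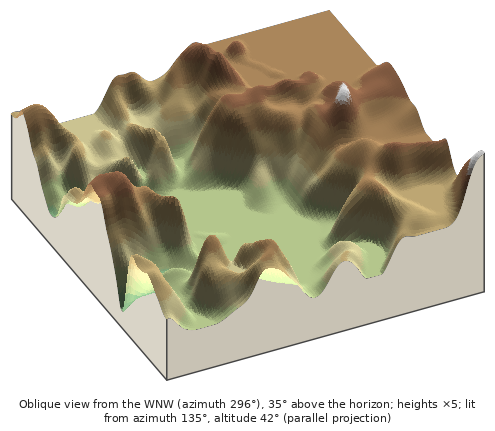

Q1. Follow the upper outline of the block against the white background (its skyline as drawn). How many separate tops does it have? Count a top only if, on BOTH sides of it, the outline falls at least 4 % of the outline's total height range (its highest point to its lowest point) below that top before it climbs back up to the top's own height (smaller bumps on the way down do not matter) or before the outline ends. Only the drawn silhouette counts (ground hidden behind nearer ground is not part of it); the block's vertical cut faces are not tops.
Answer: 3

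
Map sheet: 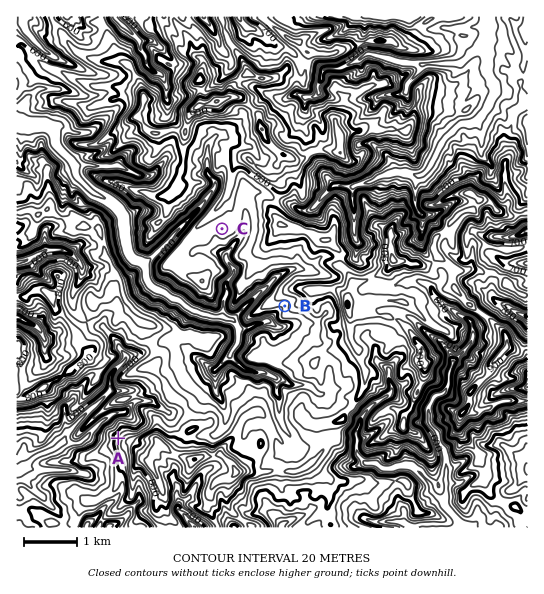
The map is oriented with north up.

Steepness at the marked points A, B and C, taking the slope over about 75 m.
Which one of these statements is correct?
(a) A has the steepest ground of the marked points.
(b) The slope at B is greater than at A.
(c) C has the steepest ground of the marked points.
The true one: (a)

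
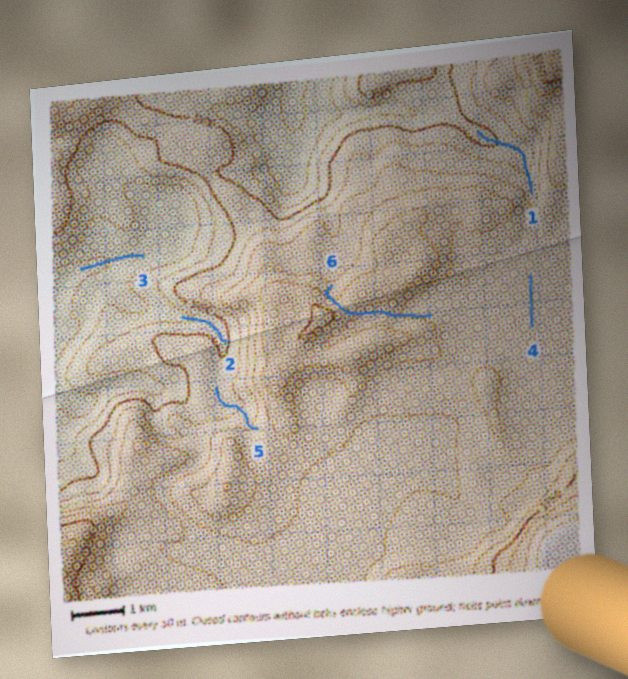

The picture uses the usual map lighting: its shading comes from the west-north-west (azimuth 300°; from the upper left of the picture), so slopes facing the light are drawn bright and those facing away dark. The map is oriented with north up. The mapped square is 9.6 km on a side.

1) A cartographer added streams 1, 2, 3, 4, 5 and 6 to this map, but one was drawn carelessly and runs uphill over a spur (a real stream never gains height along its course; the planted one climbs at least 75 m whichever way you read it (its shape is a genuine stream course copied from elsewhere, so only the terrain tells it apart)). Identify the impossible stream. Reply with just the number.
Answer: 6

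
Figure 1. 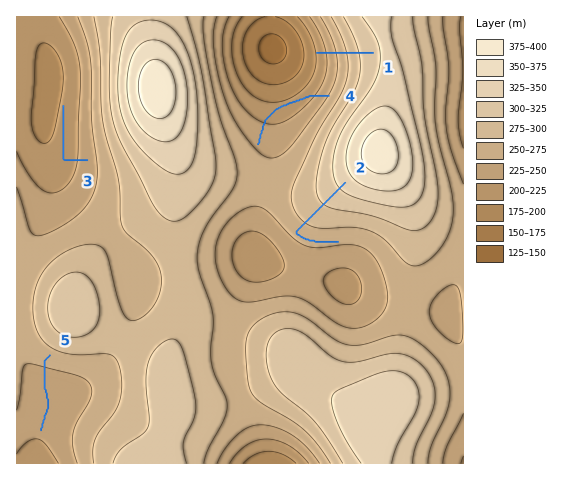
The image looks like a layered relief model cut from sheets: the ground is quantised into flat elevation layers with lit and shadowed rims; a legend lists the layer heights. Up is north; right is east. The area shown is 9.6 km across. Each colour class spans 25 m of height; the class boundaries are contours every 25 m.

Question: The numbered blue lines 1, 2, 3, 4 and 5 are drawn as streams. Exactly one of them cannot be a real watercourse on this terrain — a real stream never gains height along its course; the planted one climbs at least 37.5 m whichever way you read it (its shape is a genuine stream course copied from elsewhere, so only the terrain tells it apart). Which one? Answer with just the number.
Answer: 4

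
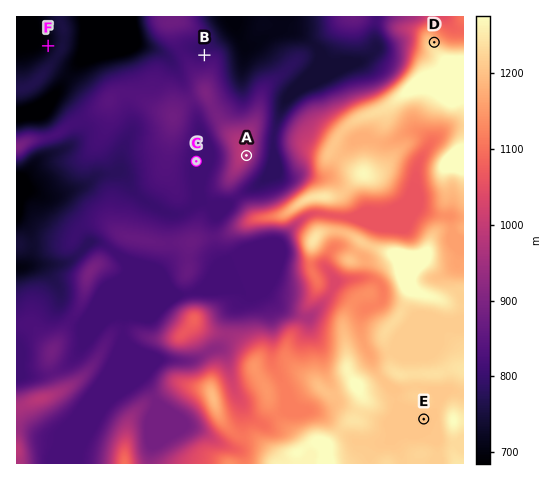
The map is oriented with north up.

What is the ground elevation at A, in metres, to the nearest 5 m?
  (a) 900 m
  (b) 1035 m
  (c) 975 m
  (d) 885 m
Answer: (c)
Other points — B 810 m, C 810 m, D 1210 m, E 1210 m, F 705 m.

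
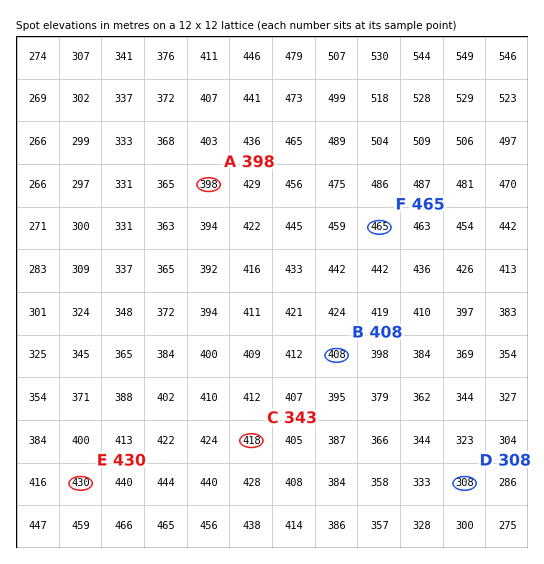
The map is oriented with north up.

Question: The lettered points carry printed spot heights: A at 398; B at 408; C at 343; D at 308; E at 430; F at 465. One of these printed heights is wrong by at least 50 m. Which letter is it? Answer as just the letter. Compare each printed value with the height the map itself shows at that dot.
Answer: C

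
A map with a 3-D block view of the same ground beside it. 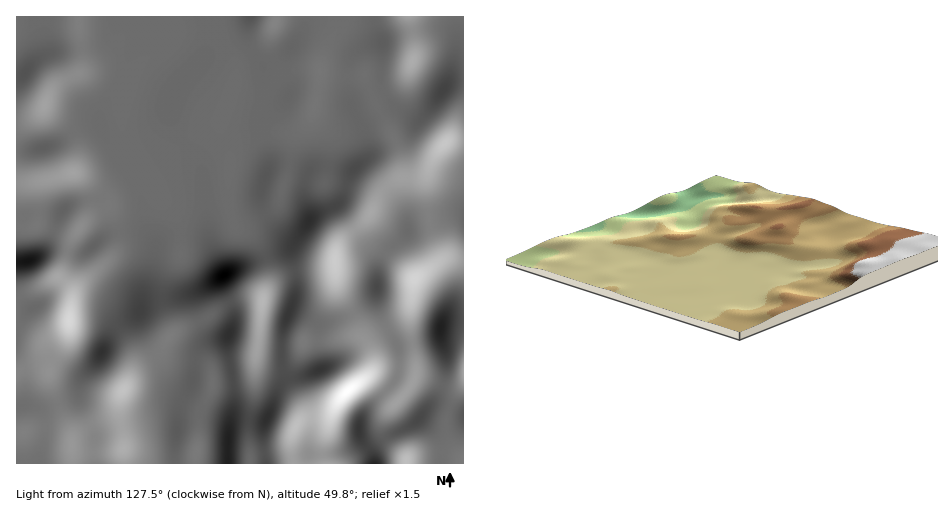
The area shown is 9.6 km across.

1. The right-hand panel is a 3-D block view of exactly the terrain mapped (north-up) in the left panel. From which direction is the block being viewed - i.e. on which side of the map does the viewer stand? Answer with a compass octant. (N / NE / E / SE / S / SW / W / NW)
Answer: NW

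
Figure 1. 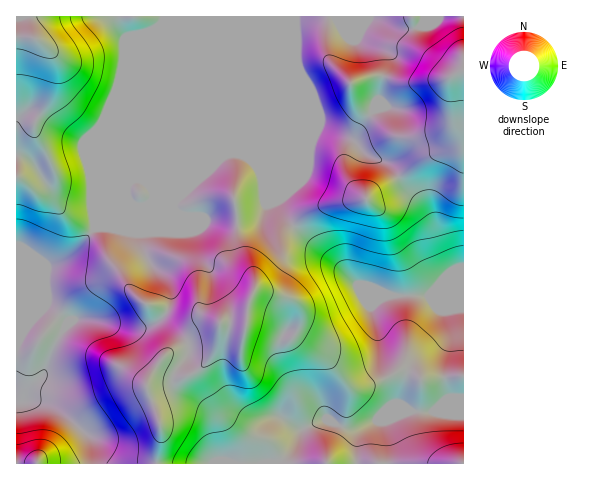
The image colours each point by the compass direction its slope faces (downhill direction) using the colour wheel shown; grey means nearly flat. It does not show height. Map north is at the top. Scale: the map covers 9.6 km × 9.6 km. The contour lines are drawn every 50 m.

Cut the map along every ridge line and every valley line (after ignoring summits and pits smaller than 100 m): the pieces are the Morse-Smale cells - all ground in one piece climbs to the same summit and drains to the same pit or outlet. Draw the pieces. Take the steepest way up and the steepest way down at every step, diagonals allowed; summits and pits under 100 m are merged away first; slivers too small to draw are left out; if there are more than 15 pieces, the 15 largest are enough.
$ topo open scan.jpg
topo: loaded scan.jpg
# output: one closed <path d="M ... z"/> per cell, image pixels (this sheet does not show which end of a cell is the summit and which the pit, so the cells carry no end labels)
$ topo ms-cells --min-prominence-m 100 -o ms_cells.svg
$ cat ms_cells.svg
<path d="M236 154l-18 3-44 19-21 20 0 4-7 6-48 20-27 28-25 13-29 74 9-14 20-21 21 16-13 22-11 31-27 25 29 2 22 14 24 23 1 25 184 0 15-15 11-20 18-8 8-1 20 9 10 0 34-15 18-2-10-9 8-34 10-13 24-17 3-9-1-17 20-11-1-6-72 0-9-1-24-9-67-62-9-13-9-22-11-11-7-13-9-8z"/><path d="M463 16l-298 0-73 178-1 10 3 24 25-24 8-18 5-6 7-1 7 4 5 6 2 7 21-20 44-19 18-3 10 3 9 8 7 13 11 11 9 22 9 13 67 62 24 9 9 1 72 0z"/><path d="M164 16l-148 1 1 325 29-75 25-13 23-25-3-25 1-10 69-165z"/><path d="M463 303l-19 10 1 17-3 9-24 17-10 13-8 34 10 9-18 2-34 15-10 0-20-9-8 1-18 8-11 20-15 14 187 1z"/><path d="M40 401l-24 1 0 61 75 1 1-22-4-7-32-27z"/><path d="M139 179l-7 1-5 6-8 18-21 22 46-19 9-7-2-11-5-6z"/>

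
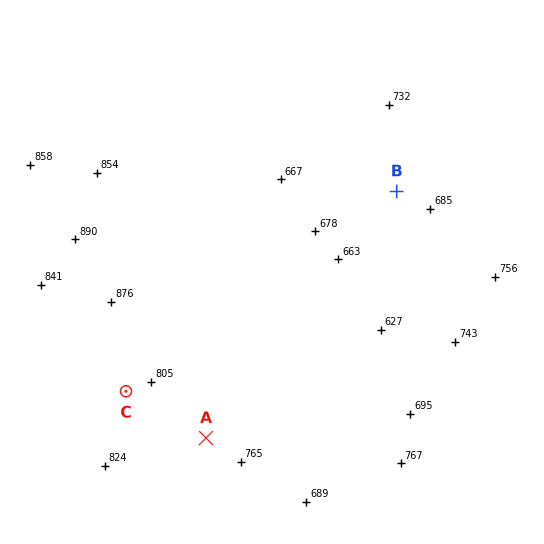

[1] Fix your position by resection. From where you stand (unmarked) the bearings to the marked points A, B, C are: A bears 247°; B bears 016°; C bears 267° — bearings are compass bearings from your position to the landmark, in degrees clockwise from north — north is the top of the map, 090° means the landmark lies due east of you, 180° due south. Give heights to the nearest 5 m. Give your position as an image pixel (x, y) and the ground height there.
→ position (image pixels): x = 343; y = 380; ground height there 660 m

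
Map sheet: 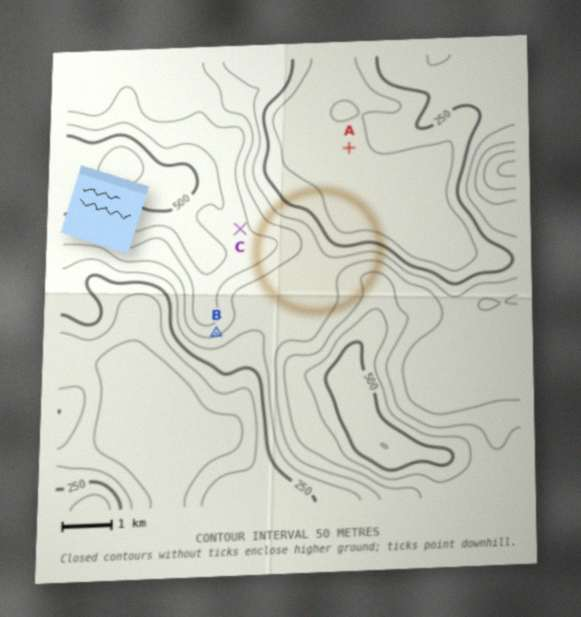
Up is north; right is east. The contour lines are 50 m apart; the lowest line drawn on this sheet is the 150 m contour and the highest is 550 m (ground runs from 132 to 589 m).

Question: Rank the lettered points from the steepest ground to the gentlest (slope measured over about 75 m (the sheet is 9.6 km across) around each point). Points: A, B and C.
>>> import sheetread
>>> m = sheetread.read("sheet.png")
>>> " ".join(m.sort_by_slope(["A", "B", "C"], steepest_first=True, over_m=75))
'B C A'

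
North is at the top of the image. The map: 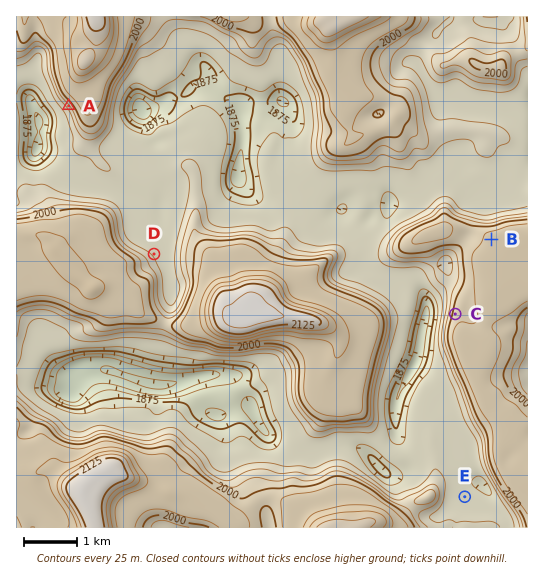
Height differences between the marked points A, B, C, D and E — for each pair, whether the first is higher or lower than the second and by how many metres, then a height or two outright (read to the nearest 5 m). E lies lower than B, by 120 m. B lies higher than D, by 115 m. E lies lower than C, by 95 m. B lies higher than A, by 65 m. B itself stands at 2035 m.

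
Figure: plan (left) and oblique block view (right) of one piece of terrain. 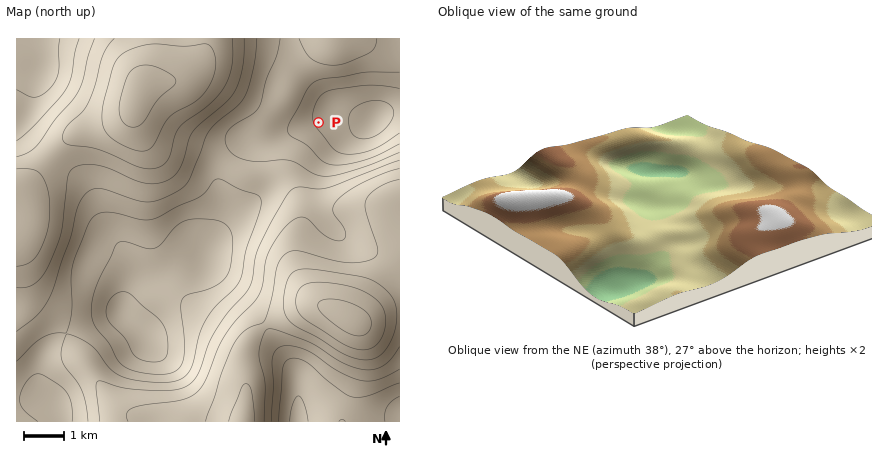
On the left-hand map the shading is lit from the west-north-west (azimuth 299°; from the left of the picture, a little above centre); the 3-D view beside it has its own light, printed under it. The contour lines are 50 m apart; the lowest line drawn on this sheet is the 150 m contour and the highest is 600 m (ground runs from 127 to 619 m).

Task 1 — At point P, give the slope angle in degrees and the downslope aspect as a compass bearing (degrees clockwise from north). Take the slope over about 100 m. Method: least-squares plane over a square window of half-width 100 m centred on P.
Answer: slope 5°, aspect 64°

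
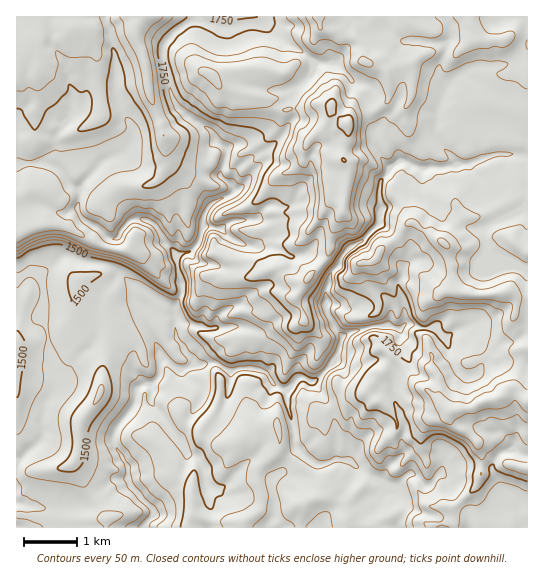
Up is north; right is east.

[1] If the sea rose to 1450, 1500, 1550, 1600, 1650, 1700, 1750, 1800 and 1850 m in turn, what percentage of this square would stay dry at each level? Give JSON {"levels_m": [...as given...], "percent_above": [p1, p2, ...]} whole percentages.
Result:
{"levels_m": [1450, 1500, 1550, 1600, 1650, 1700, 1750, 1800, 1850], "percent_above": [91, 82, 76, 68, 64, 55, 44, 34, 18]}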